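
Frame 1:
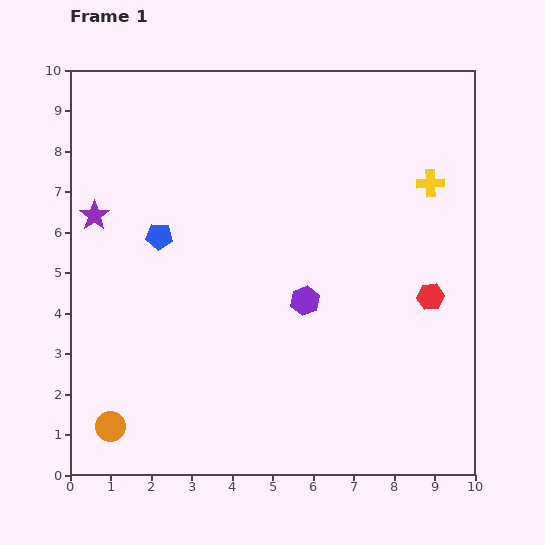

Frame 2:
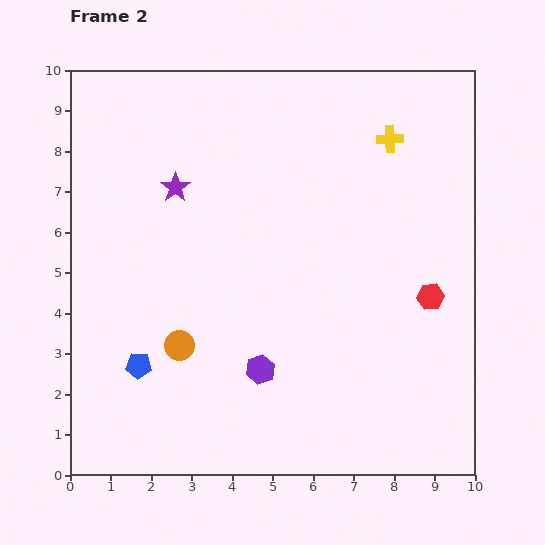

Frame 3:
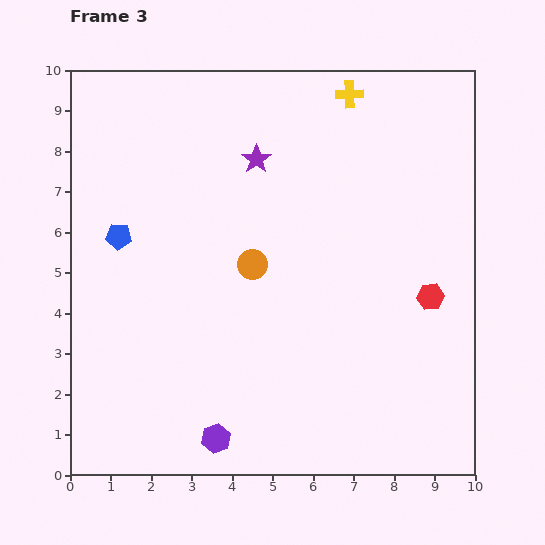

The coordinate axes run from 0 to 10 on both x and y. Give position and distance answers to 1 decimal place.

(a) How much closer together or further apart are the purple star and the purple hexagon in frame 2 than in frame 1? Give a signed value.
-0.6

Distance in frame 1: 5.6. Distance in frame 2: 5.0.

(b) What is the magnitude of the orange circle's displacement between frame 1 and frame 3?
5.3

The orange circle moved from (1.0, 1.2) to (4.5, 5.2), a distance of √(3.5² + 4.0²) ≈ 5.3.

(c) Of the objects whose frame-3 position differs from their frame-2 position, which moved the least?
the yellow cross

(moved 1.5)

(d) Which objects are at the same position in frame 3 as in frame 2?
the red hexagon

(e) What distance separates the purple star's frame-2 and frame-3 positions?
2.1

The purple star moved from (2.6, 7.1) to (4.6, 7.8), a distance of √(2.0² + 0.7²) ≈ 2.1.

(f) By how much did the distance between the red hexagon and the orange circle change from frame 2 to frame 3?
-1.8

Distance in frame 2: 6.3. Distance in frame 3: 4.5.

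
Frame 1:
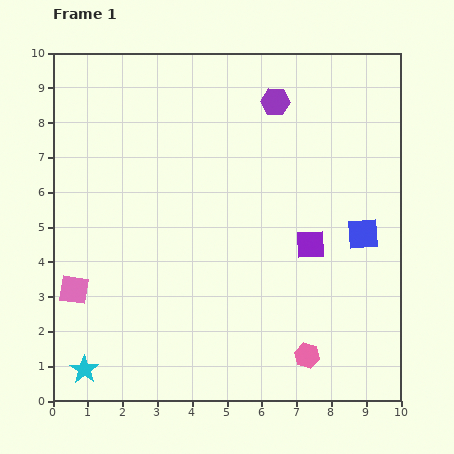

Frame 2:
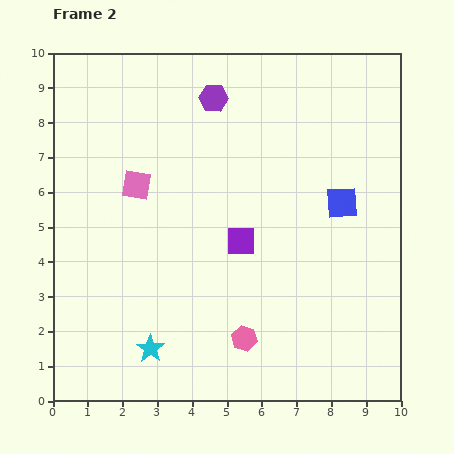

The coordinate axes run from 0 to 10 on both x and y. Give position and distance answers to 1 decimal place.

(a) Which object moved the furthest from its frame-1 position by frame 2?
the pink square

(moved 3.5; next 2.0)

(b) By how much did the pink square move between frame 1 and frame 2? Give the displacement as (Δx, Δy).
(1.8, 3.0)

The pink square was at (0.6, 3.2) in frame 1 and (2.4, 6.2) in frame 2.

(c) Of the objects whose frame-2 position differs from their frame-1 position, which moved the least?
the blue square

(moved 1.1)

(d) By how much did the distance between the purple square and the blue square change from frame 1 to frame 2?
+1.6

Distance in frame 1: 1.5. Distance in frame 2: 3.1.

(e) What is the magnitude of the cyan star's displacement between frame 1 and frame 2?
2.0

The cyan star moved from (0.9, 0.9) to (2.8, 1.5), a distance of √(1.9² + 0.6²) ≈ 2.0.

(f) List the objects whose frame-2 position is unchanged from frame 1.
none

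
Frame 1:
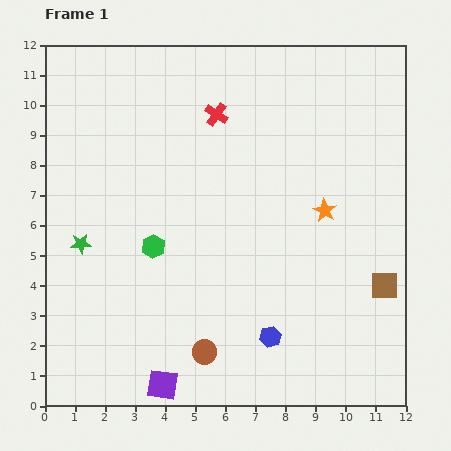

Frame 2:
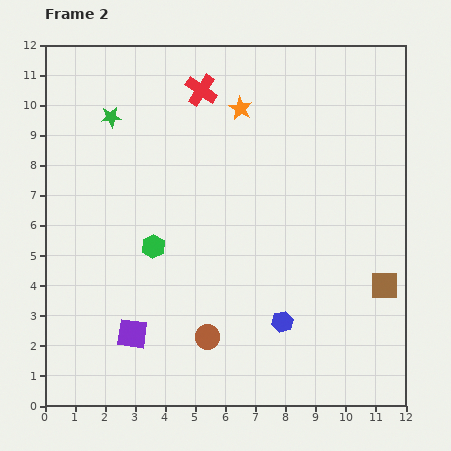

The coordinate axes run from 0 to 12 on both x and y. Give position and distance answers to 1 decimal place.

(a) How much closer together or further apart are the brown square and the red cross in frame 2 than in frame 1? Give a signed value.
+0.9

Distance in frame 1: 8.0. Distance in frame 2: 8.9.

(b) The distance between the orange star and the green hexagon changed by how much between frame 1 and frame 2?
-0.4

Distance in frame 1: 5.8. Distance in frame 2: 5.4.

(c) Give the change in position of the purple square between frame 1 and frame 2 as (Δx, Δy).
(-1.0, 1.7)

The purple square was at (3.9, 0.7) in frame 1 and (2.9, 2.4) in frame 2.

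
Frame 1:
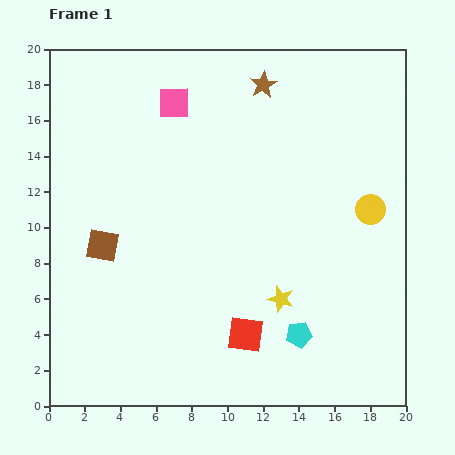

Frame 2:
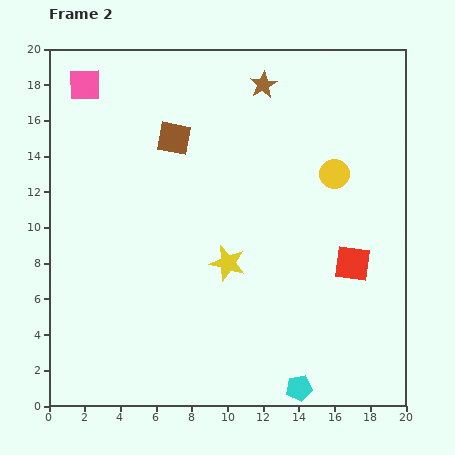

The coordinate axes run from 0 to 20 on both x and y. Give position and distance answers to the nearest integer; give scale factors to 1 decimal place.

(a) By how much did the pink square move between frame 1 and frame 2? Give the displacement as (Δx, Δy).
(-5, 1)

The pink square was at (7, 17) in frame 1 and (2, 18) in frame 2.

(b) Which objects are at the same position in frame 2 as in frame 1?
the brown star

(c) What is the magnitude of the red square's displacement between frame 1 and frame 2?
7

The red square moved from (11, 4) to (17, 8), a distance of √(6² + 4²) ≈ 7.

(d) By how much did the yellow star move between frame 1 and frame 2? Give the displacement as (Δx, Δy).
(-3, 2)

The yellow star was at (13, 6) in frame 1 and (10, 8) in frame 2.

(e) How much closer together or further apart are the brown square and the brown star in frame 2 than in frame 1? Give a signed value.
-7

Distance in frame 1: 13. Distance in frame 2: 6.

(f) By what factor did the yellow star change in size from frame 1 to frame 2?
1.4×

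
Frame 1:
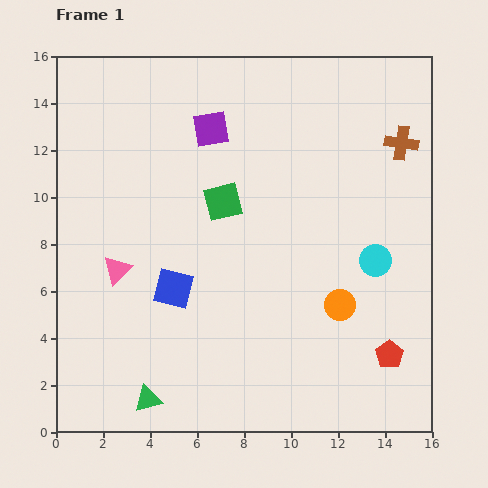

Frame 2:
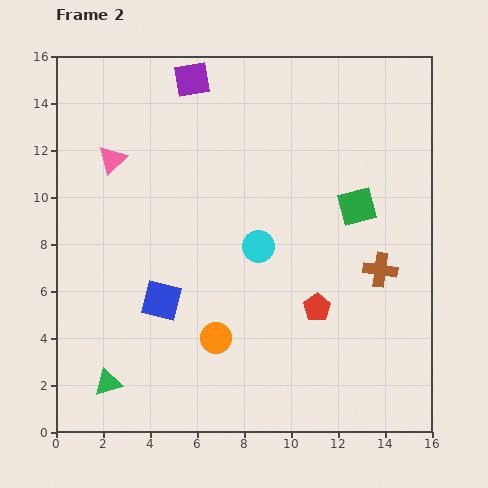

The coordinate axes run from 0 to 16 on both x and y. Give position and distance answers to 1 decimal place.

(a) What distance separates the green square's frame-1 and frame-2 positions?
5.7

The green square moved from (7.1, 9.8) to (12.8, 9.6), a distance of √(5.7² + 0.2²) ≈ 5.7.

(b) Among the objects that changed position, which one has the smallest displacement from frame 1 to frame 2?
the blue square

(moved 0.7)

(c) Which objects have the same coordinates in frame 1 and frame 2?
none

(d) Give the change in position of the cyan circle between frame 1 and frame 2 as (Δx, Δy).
(-5.0, 0.6)

The cyan circle was at (13.6, 7.3) in frame 1 and (8.6, 7.9) in frame 2.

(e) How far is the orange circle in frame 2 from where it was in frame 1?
5.5

The orange circle moved from (12.1, 5.4) to (6.8, 4.0), a distance of √(5.3² + 1.4²) ≈ 5.5.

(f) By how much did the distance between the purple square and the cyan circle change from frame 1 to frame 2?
-1.4

Distance in frame 1: 9.0. Distance in frame 2: 7.6.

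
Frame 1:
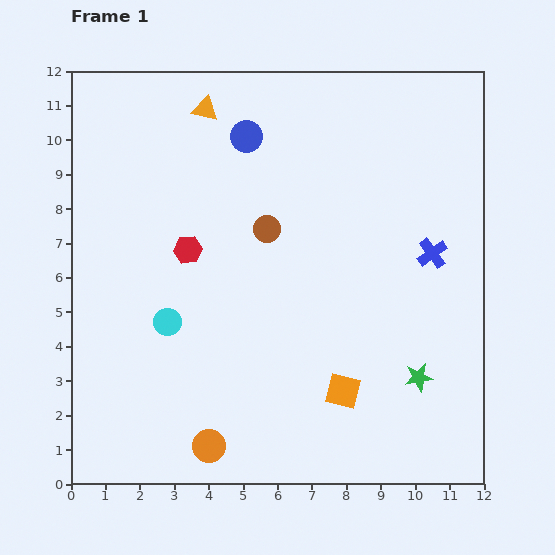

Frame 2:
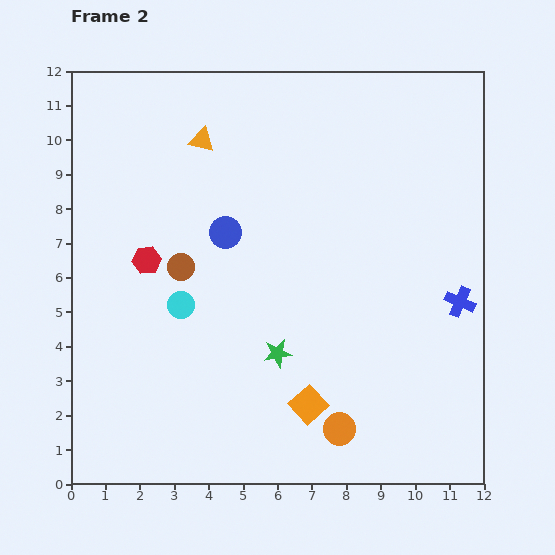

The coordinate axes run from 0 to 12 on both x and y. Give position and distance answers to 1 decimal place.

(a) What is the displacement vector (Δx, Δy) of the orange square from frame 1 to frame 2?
(-1.0, -0.4)

The orange square was at (7.9, 2.7) in frame 1 and (6.9, 2.3) in frame 2.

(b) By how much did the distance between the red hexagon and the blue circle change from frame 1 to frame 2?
-1.3

Distance in frame 1: 3.7. Distance in frame 2: 2.4.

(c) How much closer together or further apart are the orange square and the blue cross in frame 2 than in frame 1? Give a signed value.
+0.5

Distance in frame 1: 4.8. Distance in frame 2: 5.3.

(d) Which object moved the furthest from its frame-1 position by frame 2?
the green star

(moved 4.2; next 3.8)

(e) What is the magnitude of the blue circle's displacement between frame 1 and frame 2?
2.9

The blue circle moved from (5.1, 10.1) to (4.5, 7.3), a distance of √(0.6² + 2.8²) ≈ 2.9.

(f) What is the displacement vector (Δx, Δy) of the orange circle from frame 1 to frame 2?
(3.8, 0.5)

The orange circle was at (4.0, 1.1) in frame 1 and (7.8, 1.6) in frame 2.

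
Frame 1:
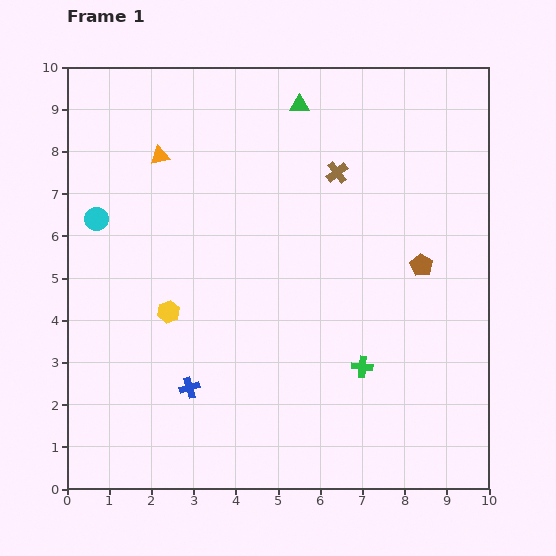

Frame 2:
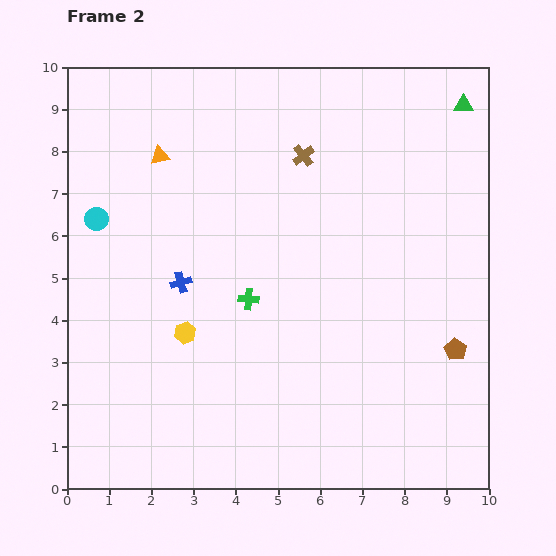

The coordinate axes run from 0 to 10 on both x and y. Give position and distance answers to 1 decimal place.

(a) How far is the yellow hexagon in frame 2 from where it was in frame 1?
0.6

The yellow hexagon moved from (2.4, 4.2) to (2.8, 3.7), a distance of √(0.4² + 0.5²) ≈ 0.6.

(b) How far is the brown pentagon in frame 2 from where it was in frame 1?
2.2

The brown pentagon moved from (8.4, 5.3) to (9.2, 3.3), a distance of √(0.8² + 2.0²) ≈ 2.2.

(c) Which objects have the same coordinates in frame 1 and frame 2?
the orange triangle, the cyan circle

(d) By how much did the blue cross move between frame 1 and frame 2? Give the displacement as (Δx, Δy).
(-0.2, 2.5)

The blue cross was at (2.9, 2.4) in frame 1 and (2.7, 4.9) in frame 2.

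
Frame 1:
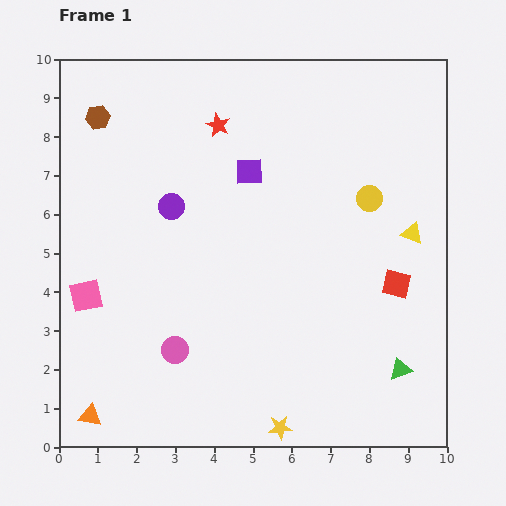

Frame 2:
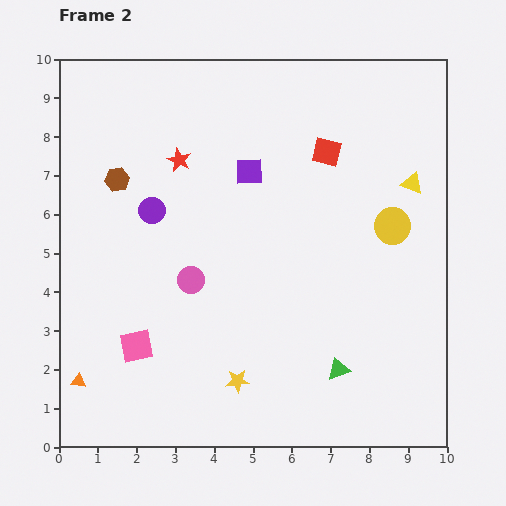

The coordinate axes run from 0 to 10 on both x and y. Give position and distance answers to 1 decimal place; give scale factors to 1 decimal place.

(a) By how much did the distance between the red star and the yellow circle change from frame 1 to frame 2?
+1.5

Distance in frame 1: 4.3. Distance in frame 2: 5.8.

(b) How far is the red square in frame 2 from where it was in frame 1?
3.8

The red square moved from (8.7, 4.2) to (6.9, 7.6), a distance of √(1.8² + 3.4²) ≈ 3.8.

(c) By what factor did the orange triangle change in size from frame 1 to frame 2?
0.7×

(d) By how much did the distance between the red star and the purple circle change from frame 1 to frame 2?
-0.9

Distance in frame 1: 2.4. Distance in frame 2: 1.5.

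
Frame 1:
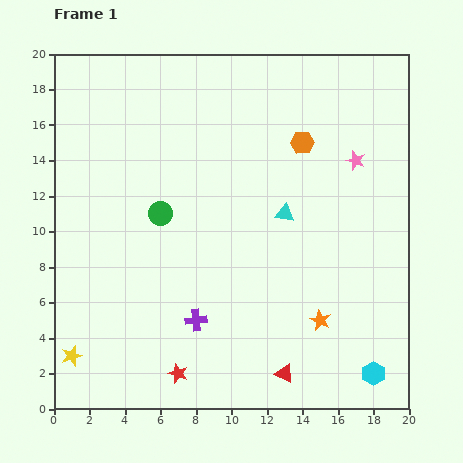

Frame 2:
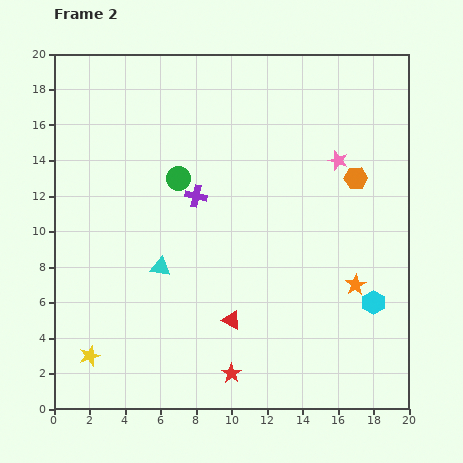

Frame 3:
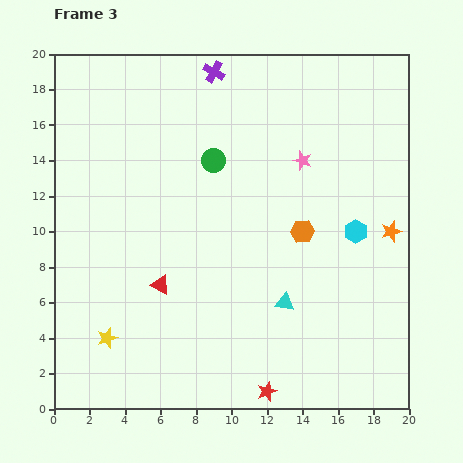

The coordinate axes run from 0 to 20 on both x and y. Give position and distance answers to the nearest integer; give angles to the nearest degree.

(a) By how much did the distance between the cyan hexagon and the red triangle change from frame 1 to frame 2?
+3

Distance in frame 1: 5. Distance in frame 2: 8.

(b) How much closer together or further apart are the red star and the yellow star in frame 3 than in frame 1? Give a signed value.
+3

Distance in frame 1: 6. Distance in frame 3: 9.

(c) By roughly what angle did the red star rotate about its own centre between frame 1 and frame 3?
30° clockwise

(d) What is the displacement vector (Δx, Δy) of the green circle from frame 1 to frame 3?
(3, 3)

The green circle was at (6, 11) in frame 1 and (9, 14) in frame 3.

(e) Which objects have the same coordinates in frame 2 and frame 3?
none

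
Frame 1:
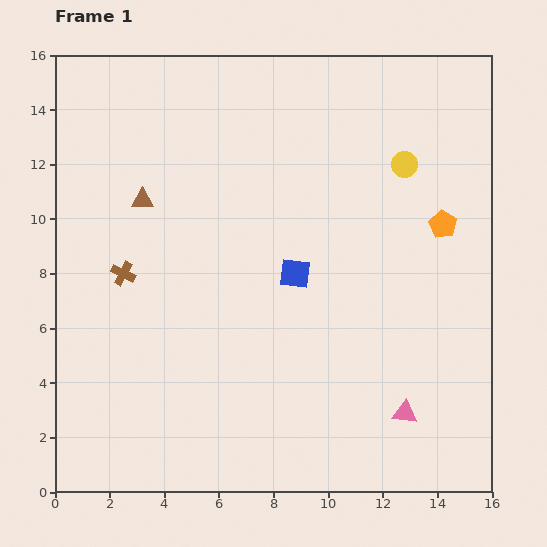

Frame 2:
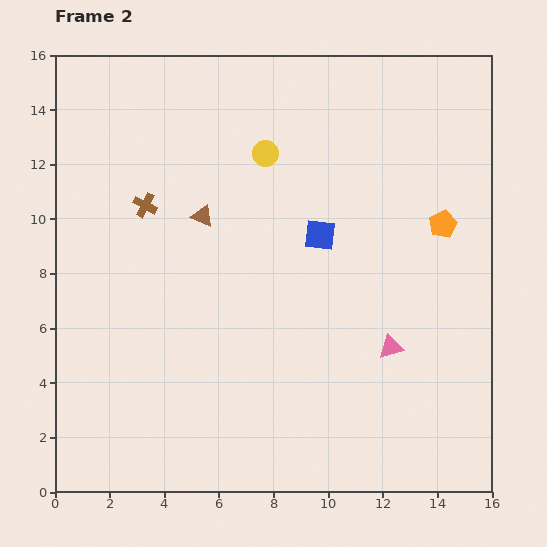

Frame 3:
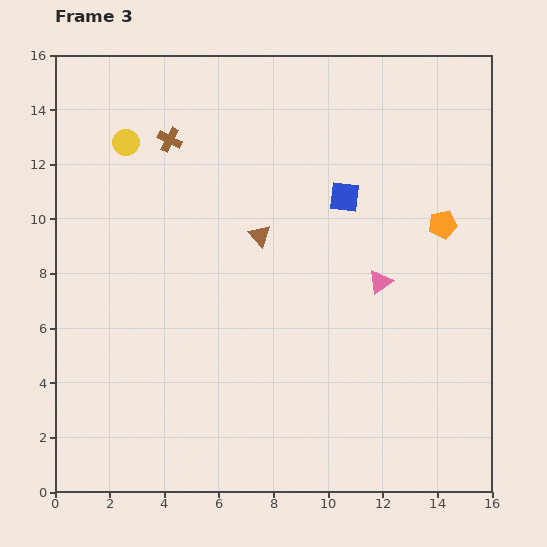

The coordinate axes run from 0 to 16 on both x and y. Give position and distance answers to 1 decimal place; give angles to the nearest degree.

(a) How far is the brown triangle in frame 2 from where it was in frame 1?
2.3

The brown triangle moved from (3.2, 10.7) to (5.4, 10.1), a distance of √(2.2² + 0.6²) ≈ 2.3.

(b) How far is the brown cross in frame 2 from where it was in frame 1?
2.6

The brown cross moved from (2.5, 8.0) to (3.3, 10.5), a distance of √(0.8² + 2.5²) ≈ 2.6.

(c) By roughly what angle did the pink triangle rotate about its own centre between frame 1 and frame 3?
41° counter-clockwise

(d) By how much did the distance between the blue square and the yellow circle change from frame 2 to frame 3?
+4.6

Distance in frame 2: 3.6. Distance in frame 3: 8.2.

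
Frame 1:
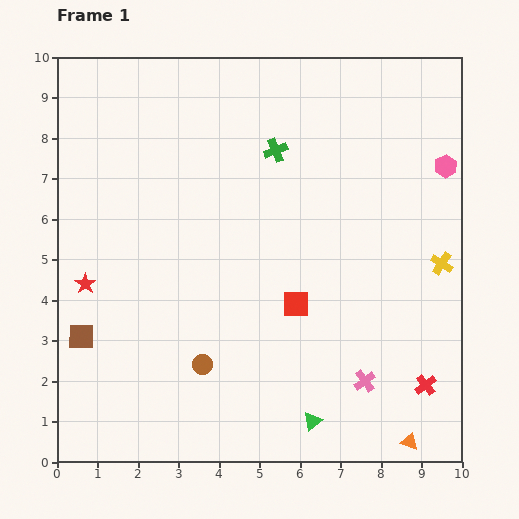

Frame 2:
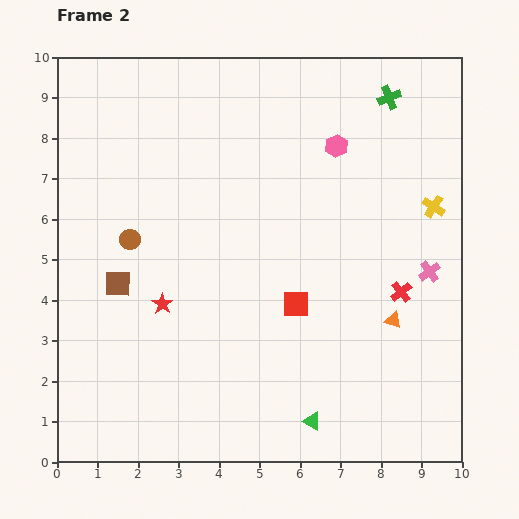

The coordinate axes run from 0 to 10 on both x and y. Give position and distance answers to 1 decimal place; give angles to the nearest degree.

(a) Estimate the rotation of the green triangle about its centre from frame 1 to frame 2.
51° counter-clockwise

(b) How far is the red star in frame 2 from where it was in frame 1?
2.0

The red star moved from (0.7, 4.4) to (2.6, 3.9), a distance of √(1.9² + 0.5²) ≈ 2.0.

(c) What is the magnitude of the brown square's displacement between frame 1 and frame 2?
1.6

The brown square moved from (0.6, 3.1) to (1.5, 4.4), a distance of √(0.9² + 1.3²) ≈ 1.6.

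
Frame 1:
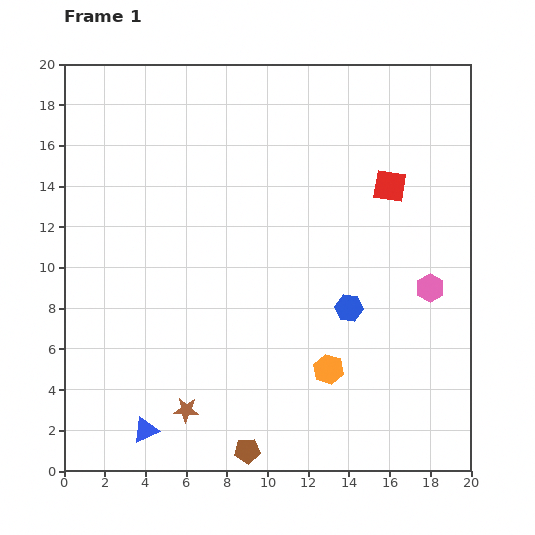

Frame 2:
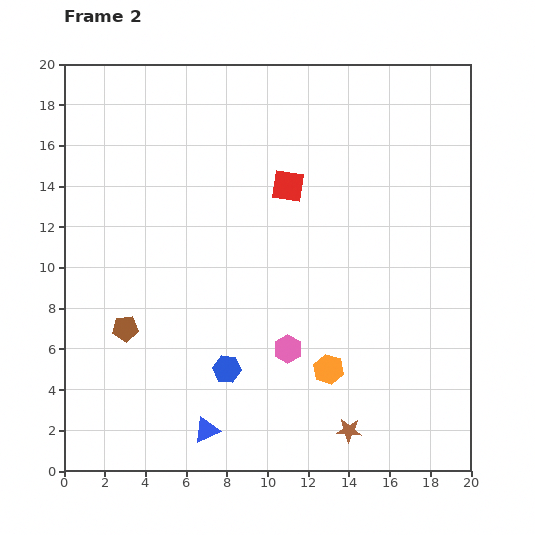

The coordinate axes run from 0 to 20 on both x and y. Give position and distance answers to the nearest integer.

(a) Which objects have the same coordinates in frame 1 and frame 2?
the orange hexagon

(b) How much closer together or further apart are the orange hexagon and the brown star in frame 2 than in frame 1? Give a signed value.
-4

Distance in frame 1: 7. Distance in frame 2: 3.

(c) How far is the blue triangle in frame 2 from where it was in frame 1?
3

The blue triangle moved from (4, 2) to (7, 2), a distance of √(3² + 0²) ≈ 3.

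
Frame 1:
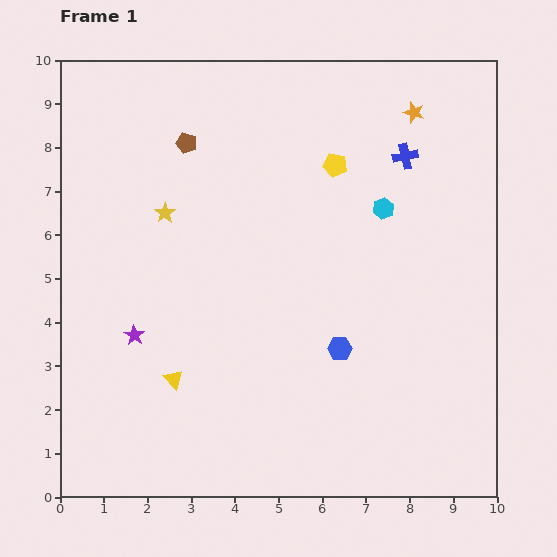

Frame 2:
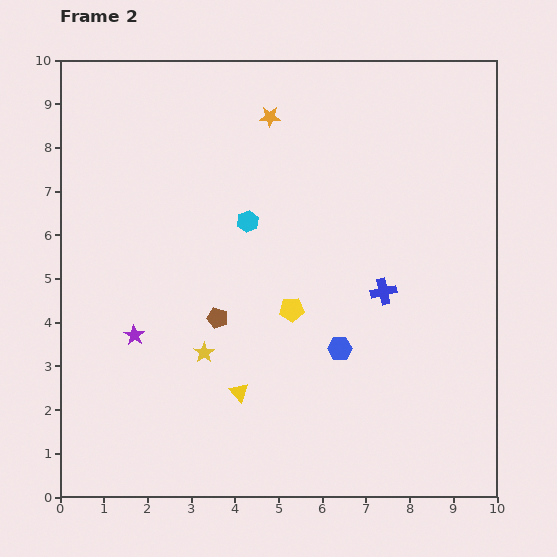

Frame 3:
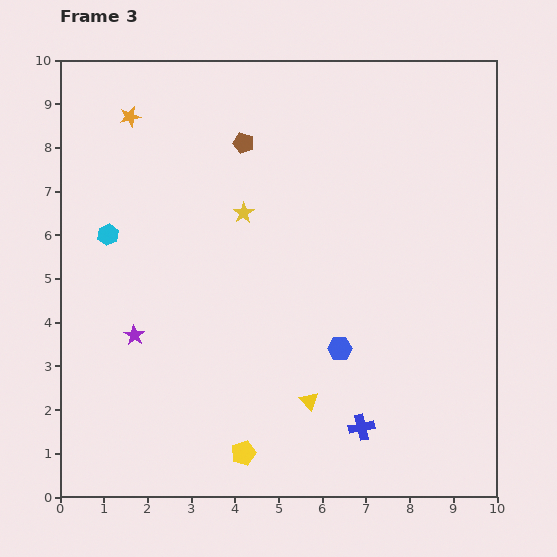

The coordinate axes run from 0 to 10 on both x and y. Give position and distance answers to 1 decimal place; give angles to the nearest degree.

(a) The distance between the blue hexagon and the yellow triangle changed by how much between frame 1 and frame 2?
-1.4

Distance in frame 1: 3.9. Distance in frame 2: 2.5.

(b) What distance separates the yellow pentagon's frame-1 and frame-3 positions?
6.9

The yellow pentagon moved from (6.3, 7.6) to (4.2, 1.0), a distance of √(2.1² + 6.6²) ≈ 6.9.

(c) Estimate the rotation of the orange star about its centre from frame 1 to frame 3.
30° counter-clockwise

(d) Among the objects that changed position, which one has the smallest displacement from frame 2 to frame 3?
the yellow triangle

(moved 1.6)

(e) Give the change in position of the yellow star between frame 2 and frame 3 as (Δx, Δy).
(0.9, 3.2)

The yellow star was at (3.3, 3.3) in frame 2 and (4.2, 6.5) in frame 3.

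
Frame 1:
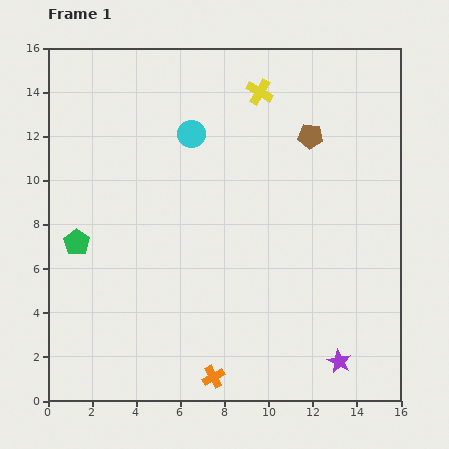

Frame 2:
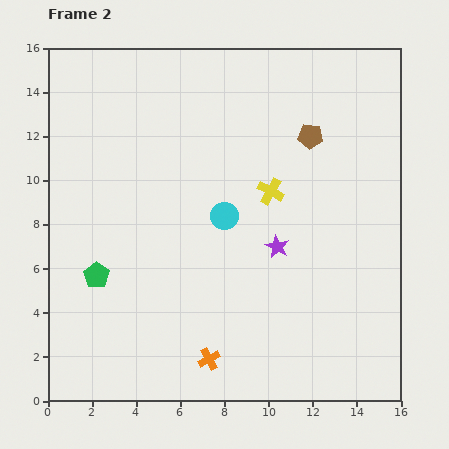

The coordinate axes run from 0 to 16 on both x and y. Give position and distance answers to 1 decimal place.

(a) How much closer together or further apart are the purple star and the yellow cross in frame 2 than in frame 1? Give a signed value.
-10.2

Distance in frame 1: 12.7. Distance in frame 2: 2.5.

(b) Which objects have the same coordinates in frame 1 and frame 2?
the brown pentagon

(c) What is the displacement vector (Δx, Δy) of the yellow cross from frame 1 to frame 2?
(0.5, -4.5)

The yellow cross was at (9.6, 14.0) in frame 1 and (10.1, 9.5) in frame 2.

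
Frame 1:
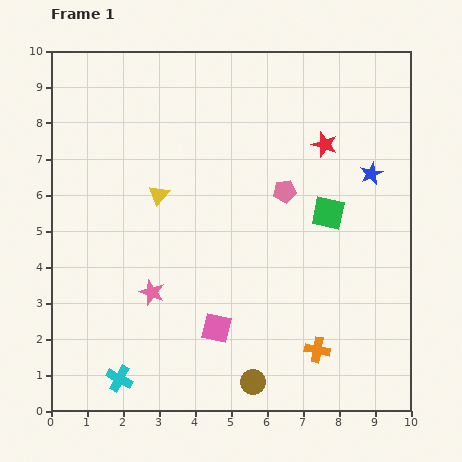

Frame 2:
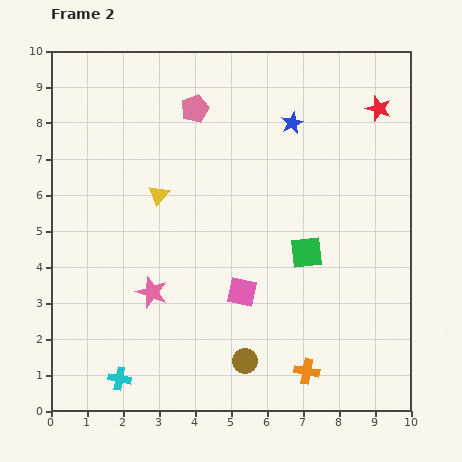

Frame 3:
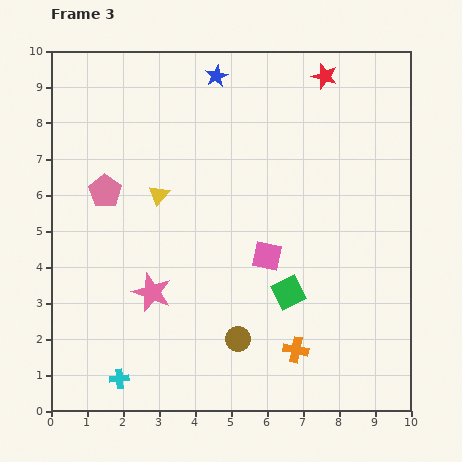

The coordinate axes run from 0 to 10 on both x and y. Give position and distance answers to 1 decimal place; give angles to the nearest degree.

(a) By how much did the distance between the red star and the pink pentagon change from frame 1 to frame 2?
+3.4

Distance in frame 1: 1.7. Distance in frame 2: 5.1.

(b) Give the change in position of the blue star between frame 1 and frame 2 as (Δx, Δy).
(-2.2, 1.4)

The blue star was at (8.9, 6.6) in frame 1 and (6.7, 8.0) in frame 2.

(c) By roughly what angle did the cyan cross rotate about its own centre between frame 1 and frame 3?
34° counter-clockwise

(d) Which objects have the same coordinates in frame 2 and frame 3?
the pink star, the yellow triangle, the cyan cross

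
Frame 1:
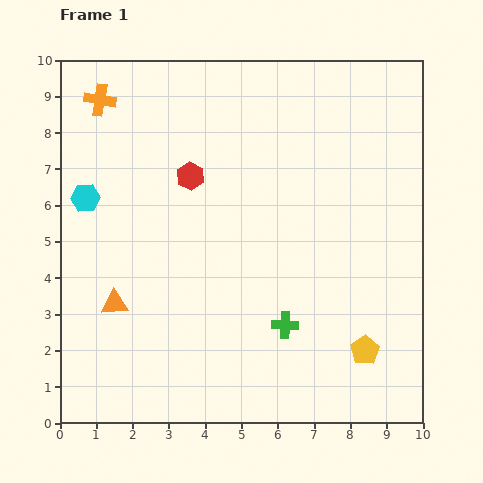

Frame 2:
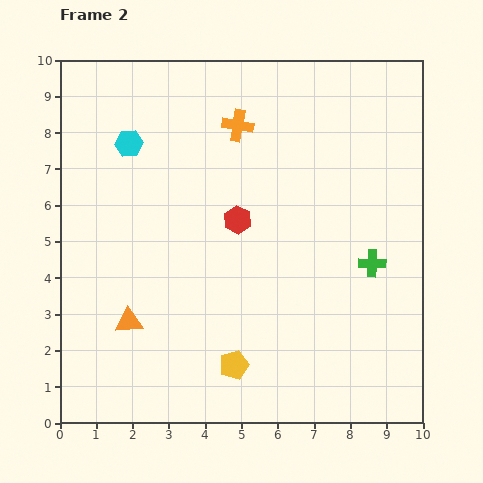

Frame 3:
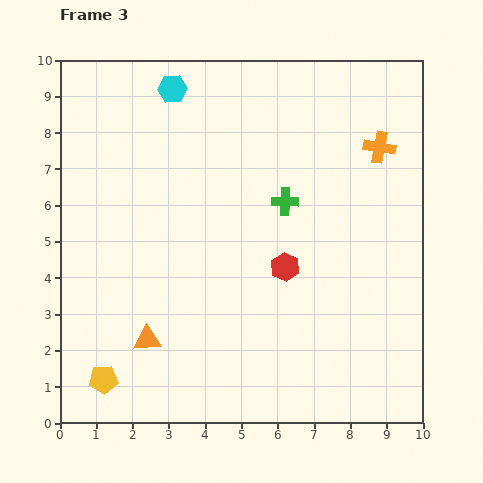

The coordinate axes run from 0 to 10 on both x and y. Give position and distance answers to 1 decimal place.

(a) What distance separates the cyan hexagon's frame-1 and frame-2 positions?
1.9

The cyan hexagon moved from (0.7, 6.2) to (1.9, 7.7), a distance of √(1.2² + 1.5²) ≈ 1.9.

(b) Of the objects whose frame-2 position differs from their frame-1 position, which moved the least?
the orange triangle

(moved 0.6)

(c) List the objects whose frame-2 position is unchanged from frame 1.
none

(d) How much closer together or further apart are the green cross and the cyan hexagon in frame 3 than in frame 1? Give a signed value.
-2.1

Distance in frame 1: 6.5. Distance in frame 3: 4.4.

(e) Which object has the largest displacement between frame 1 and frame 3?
the orange cross

(moved 7.8; next 7.2)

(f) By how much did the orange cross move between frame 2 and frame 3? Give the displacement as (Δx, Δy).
(3.9, -0.6)

The orange cross was at (4.9, 8.2) in frame 2 and (8.8, 7.6) in frame 3.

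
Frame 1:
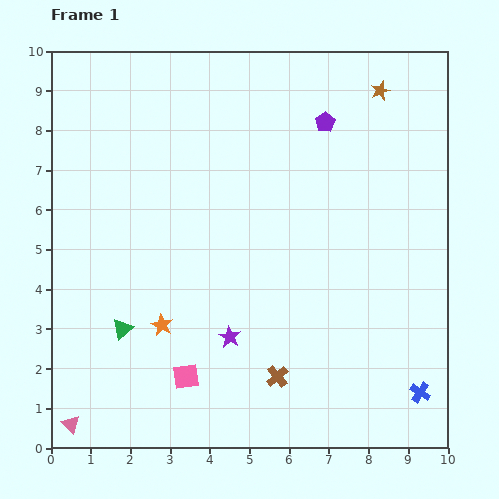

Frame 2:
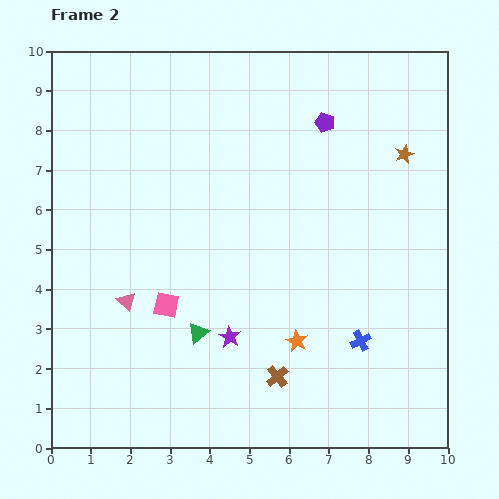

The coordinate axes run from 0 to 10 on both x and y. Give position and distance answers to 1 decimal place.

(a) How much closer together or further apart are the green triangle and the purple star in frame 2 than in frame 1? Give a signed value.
-1.9

Distance in frame 1: 2.7. Distance in frame 2: 0.8.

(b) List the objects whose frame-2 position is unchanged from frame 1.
the brown cross, the purple pentagon, the purple star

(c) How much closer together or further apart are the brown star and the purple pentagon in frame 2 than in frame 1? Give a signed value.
+0.6

Distance in frame 1: 1.6. Distance in frame 2: 2.2.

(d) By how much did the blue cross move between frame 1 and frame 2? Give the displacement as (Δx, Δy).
(-1.5, 1.3)

The blue cross was at (9.3, 1.4) in frame 1 and (7.8, 2.7) in frame 2.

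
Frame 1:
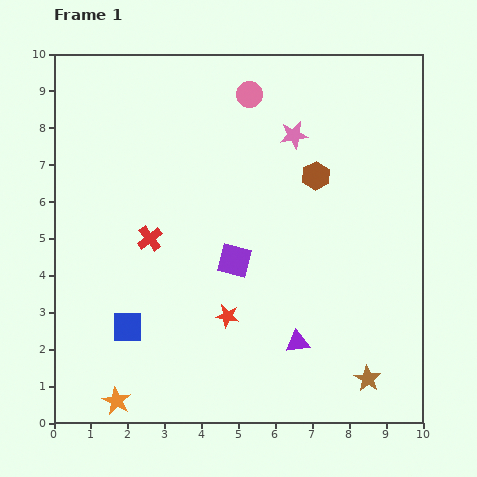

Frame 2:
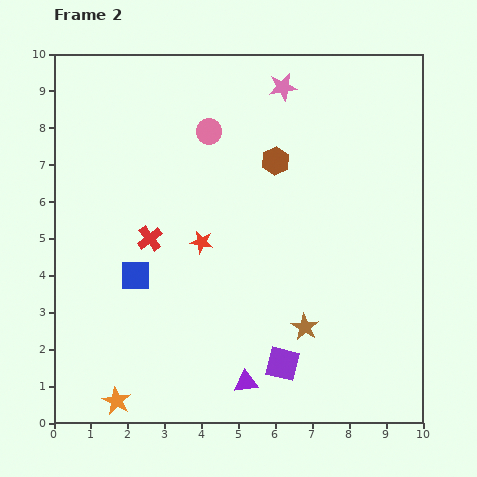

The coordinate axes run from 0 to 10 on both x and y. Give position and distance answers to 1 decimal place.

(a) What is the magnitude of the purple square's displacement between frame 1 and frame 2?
3.1

The purple square moved from (4.9, 4.4) to (6.2, 1.6), a distance of √(1.3² + 2.8²) ≈ 3.1.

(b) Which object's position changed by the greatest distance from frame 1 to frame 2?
the purple square

(moved 3.1; next 2.2)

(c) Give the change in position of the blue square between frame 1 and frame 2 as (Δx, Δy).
(0.2, 1.4)

The blue square was at (2.0, 2.6) in frame 1 and (2.2, 4.0) in frame 2.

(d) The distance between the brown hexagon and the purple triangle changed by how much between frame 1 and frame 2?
+1.6

Distance in frame 1: 4.5. Distance in frame 2: 6.1.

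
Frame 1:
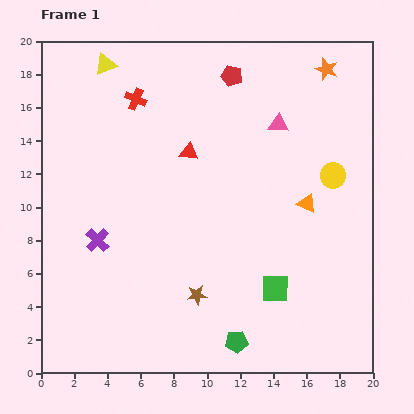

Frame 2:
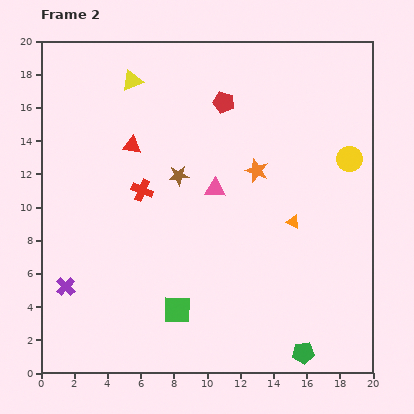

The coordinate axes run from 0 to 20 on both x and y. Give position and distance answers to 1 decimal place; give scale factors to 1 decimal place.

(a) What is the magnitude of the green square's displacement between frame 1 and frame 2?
6.0

The green square moved from (14.1, 5.1) to (8.2, 3.8), a distance of √(5.9² + 1.3²) ≈ 6.0.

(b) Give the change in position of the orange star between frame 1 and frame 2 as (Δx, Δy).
(-4.2, -6.1)

The orange star was at (17.2, 18.3) in frame 1 and (13.0, 12.2) in frame 2.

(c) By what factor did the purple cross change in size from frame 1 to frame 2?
0.8×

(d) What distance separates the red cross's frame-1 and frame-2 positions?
5.5

The red cross moved from (5.7, 16.5) to (6.1, 11.0), a distance of √(0.4² + 5.5²) ≈ 5.5.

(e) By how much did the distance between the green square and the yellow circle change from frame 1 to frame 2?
+6.2

Distance in frame 1: 7.6. Distance in frame 2: 13.8.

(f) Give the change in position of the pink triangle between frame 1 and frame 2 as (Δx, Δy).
(-3.8, -3.9)

The pink triangle was at (14.3, 15.0) in frame 1 and (10.5, 11.1) in frame 2.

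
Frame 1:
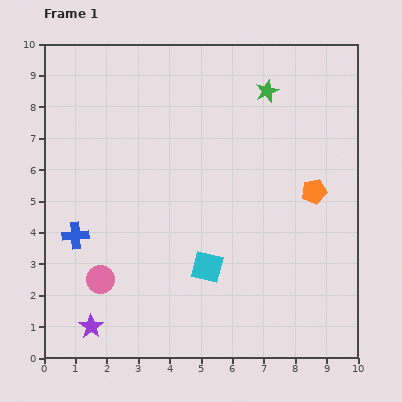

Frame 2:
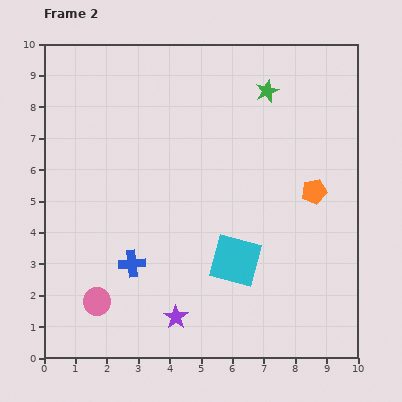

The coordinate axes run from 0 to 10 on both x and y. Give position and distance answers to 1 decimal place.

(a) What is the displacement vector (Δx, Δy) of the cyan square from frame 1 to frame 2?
(0.9, 0.2)

The cyan square was at (5.2, 2.9) in frame 1 and (6.1, 3.1) in frame 2.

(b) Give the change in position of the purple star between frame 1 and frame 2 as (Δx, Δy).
(2.7, 0.3)

The purple star was at (1.5, 1.0) in frame 1 and (4.2, 1.3) in frame 2.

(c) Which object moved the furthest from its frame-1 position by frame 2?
the purple star

(moved 2.7; next 2.0)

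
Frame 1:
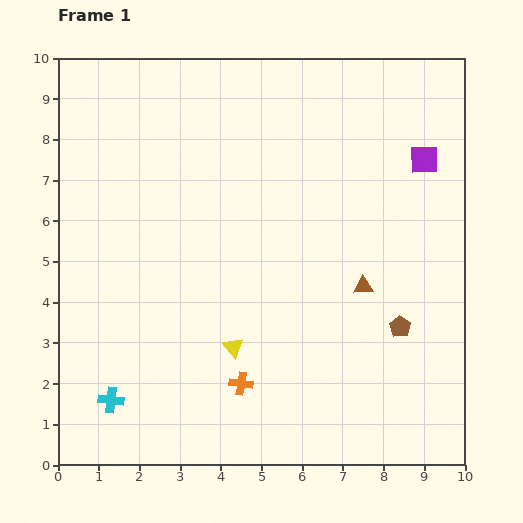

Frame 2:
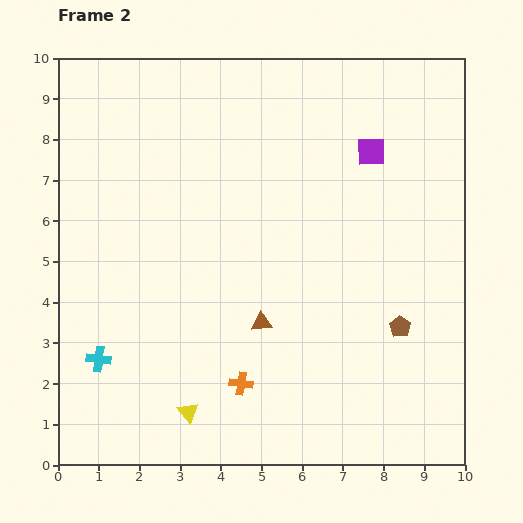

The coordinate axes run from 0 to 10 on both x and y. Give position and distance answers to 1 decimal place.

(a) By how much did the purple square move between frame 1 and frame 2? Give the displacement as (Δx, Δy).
(-1.3, 0.2)

The purple square was at (9.0, 7.5) in frame 1 and (7.7, 7.7) in frame 2.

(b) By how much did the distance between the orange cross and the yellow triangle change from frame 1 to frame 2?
+0.6

Distance in frame 1: 0.9. Distance in frame 2: 1.5.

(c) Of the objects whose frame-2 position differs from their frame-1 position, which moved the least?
the cyan cross

(moved 1.0)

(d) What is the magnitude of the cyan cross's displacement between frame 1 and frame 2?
1.0

The cyan cross moved from (1.3, 1.6) to (1.0, 2.6), a distance of √(0.3² + 1.0²) ≈ 1.0.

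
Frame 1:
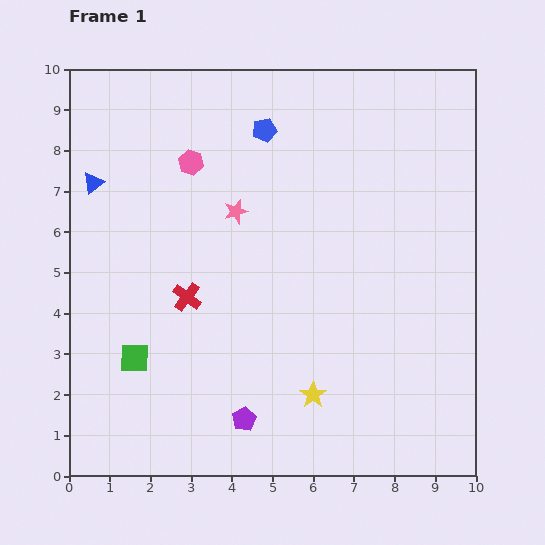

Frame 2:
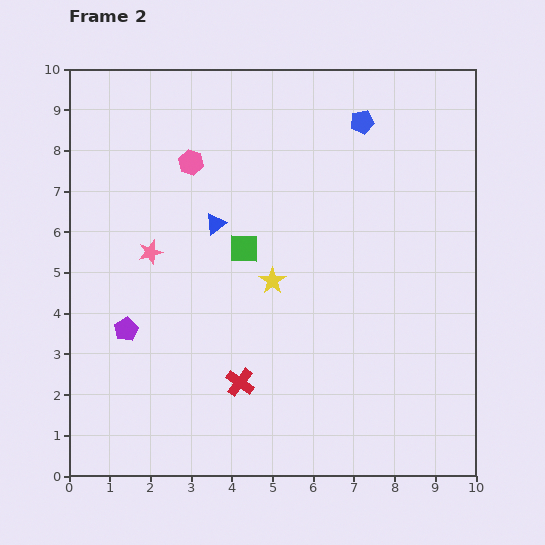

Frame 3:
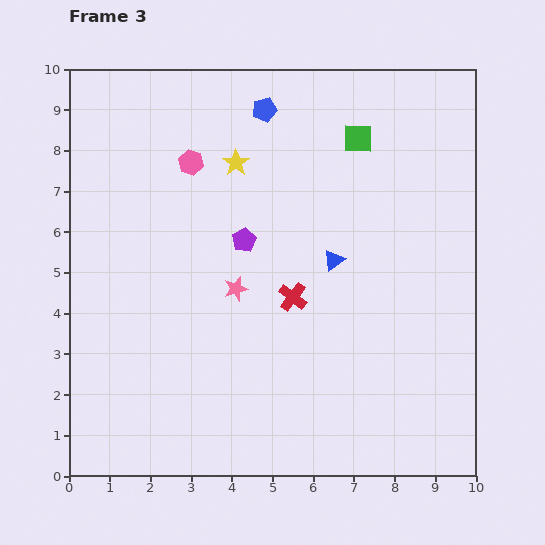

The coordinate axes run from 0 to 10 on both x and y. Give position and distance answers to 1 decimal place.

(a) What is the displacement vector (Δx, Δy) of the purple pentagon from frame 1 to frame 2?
(-2.9, 2.2)

The purple pentagon was at (4.3, 1.4) in frame 1 and (1.4, 3.6) in frame 2.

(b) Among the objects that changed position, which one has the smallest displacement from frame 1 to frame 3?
the blue pentagon

(moved 0.5)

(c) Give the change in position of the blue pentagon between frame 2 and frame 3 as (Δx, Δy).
(-2.4, 0.3)

The blue pentagon was at (7.2, 8.7) in frame 2 and (4.8, 9.0) in frame 3.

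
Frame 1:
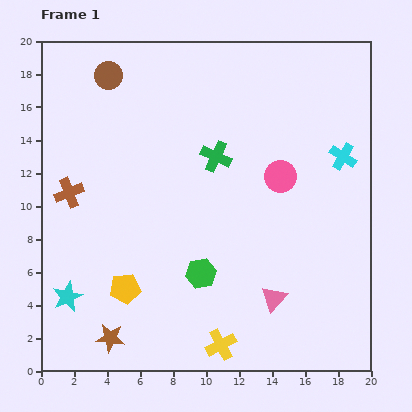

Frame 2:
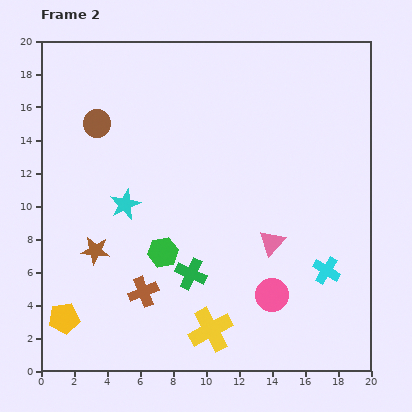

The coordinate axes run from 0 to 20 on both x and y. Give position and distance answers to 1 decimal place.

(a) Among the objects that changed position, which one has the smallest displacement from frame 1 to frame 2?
the yellow cross

(moved 1.1)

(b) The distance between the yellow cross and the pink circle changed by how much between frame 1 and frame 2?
-6.5

Distance in frame 1: 10.8. Distance in frame 2: 4.3.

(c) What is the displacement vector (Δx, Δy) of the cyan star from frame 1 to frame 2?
(3.5, 5.6)

The cyan star was at (1.6, 4.5) in frame 1 and (5.1, 10.1) in frame 2.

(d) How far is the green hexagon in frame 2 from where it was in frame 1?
2.6

The green hexagon moved from (9.7, 5.9) to (7.4, 7.2), a distance of √(2.3² + 1.3²) ≈ 2.6.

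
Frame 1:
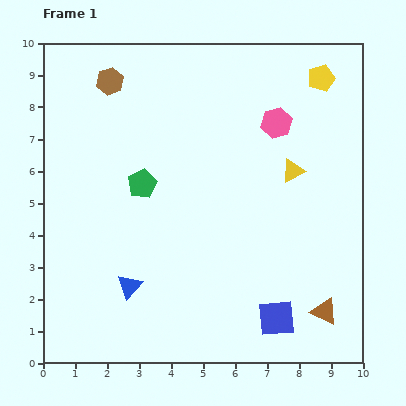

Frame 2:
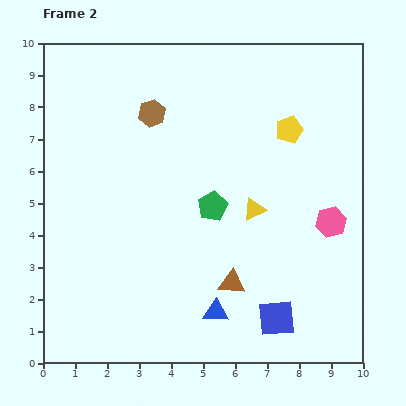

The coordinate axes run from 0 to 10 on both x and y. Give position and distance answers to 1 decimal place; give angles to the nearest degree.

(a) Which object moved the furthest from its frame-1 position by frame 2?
the pink hexagon

(moved 3.5; next 3.0)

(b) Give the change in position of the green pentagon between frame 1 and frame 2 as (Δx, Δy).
(2.2, -0.7)

The green pentagon was at (3.1, 5.6) in frame 1 and (5.3, 4.9) in frame 2.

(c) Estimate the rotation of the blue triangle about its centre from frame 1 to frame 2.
51° clockwise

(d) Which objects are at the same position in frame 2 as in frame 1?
the blue square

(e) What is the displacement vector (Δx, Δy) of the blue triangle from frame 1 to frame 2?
(2.7, -0.8)

The blue triangle was at (2.7, 2.4) in frame 1 and (5.4, 1.6) in frame 2.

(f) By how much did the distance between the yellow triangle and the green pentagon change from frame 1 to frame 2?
-3.4

Distance in frame 1: 4.7. Distance in frame 2: 1.3.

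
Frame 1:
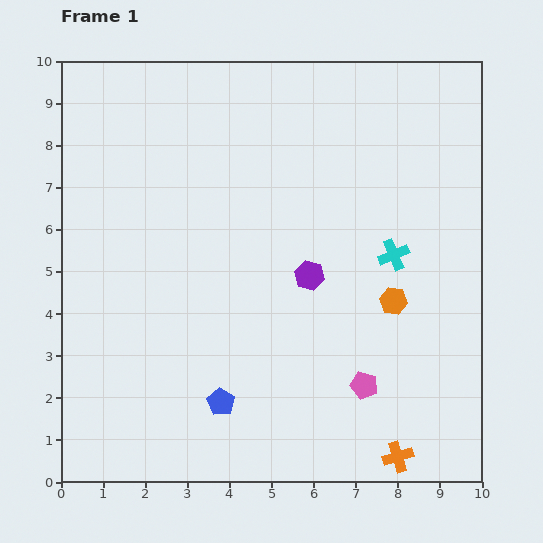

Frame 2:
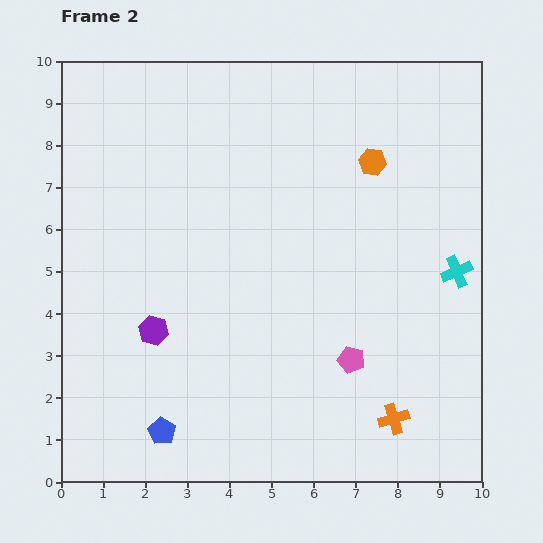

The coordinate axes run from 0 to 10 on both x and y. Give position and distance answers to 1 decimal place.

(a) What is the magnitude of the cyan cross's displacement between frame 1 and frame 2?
1.6

The cyan cross moved from (7.9, 5.4) to (9.4, 5.0), a distance of √(1.5² + 0.4²) ≈ 1.6.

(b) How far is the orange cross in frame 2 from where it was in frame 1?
0.9

The orange cross moved from (8.0, 0.6) to (7.9, 1.5), a distance of √(0.1² + 0.9²) ≈ 0.9.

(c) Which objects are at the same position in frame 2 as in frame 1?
none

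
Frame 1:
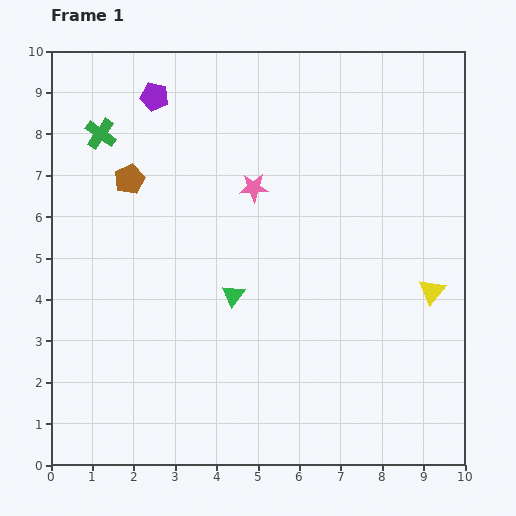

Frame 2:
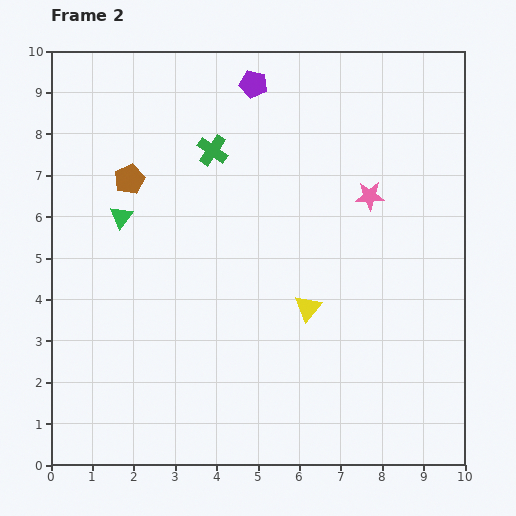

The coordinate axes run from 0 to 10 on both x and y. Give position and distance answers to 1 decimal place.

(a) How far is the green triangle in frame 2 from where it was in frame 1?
3.3

The green triangle moved from (4.4, 4.1) to (1.7, 6.0), a distance of √(2.7² + 1.9²) ≈ 3.3.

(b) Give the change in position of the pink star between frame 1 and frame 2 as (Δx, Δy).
(2.8, -0.2)

The pink star was at (4.9, 6.7) in frame 1 and (7.7, 6.5) in frame 2.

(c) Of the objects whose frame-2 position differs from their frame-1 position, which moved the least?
the purple pentagon

(moved 2.4)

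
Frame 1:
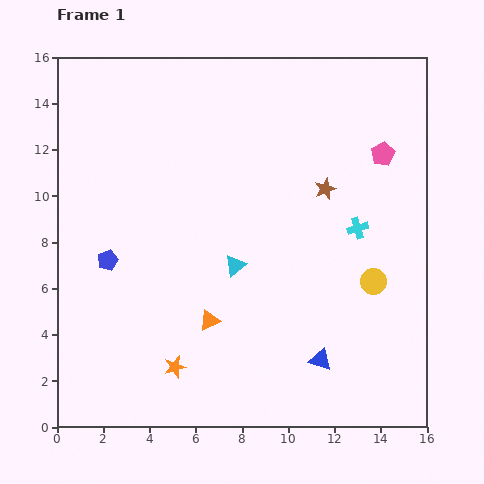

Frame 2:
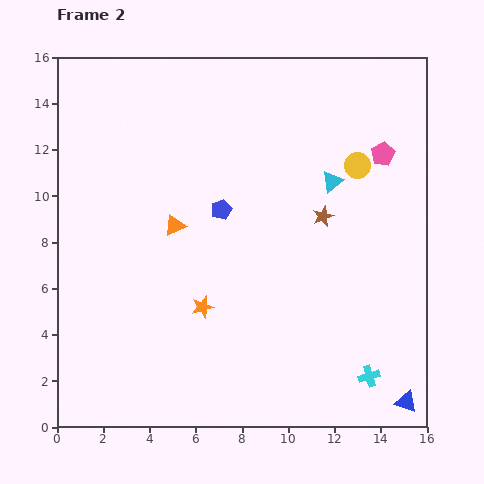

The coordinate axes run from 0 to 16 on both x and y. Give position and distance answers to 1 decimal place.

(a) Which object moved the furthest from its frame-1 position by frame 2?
the cyan cross

(moved 6.4; next 5.5)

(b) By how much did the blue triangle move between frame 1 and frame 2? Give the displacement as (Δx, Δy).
(3.7, -1.8)

The blue triangle was at (11.4, 2.9) in frame 1 and (15.1, 1.1) in frame 2.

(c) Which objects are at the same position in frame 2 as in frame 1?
the pink pentagon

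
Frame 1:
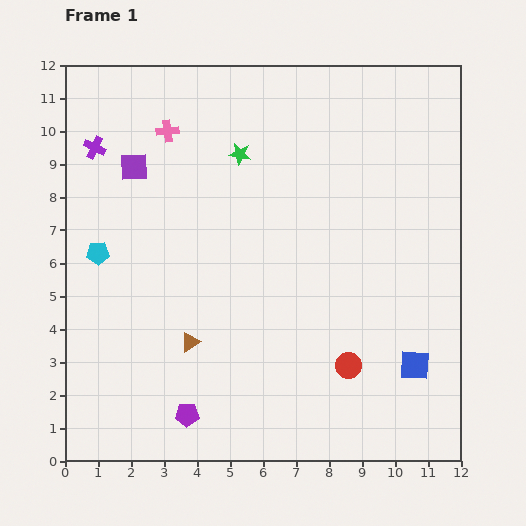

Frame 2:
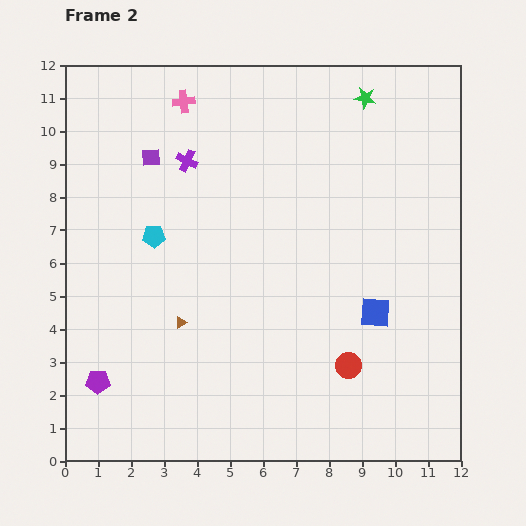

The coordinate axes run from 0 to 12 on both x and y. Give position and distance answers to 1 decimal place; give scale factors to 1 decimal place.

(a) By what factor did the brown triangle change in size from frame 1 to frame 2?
0.6×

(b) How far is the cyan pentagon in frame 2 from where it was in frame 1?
1.8

The cyan pentagon moved from (1.0, 6.3) to (2.7, 6.8), a distance of √(1.7² + 0.5²) ≈ 1.8.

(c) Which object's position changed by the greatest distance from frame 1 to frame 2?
the green star

(moved 4.2; next 2.9)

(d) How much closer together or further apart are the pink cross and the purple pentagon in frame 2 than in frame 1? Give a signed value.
+0.3

Distance in frame 1: 8.6. Distance in frame 2: 8.9.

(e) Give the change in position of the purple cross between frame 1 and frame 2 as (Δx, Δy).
(2.8, -0.4)

The purple cross was at (0.9, 9.5) in frame 1 and (3.7, 9.1) in frame 2.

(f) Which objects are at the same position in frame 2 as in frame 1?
the red circle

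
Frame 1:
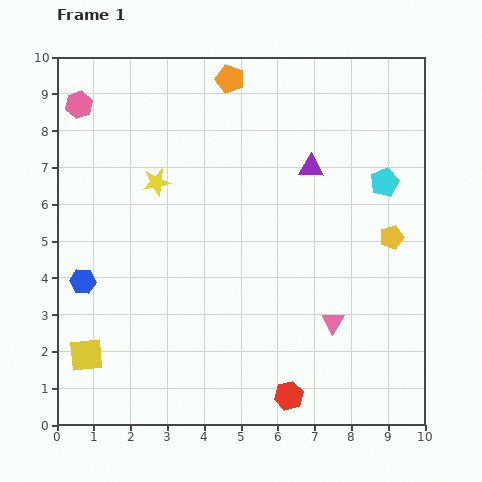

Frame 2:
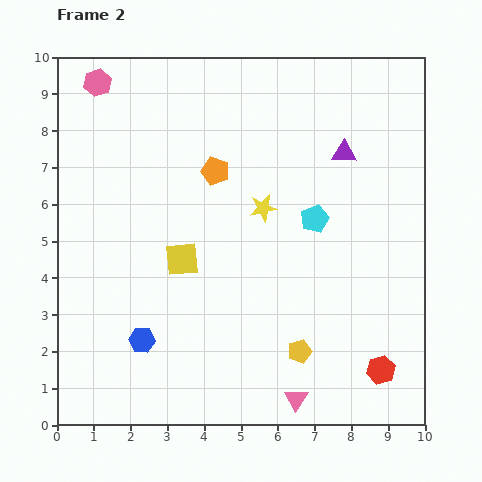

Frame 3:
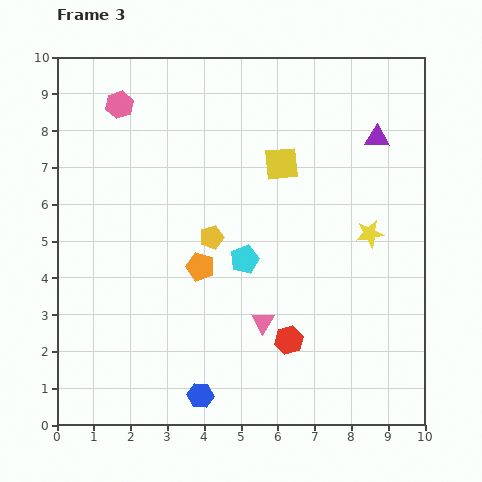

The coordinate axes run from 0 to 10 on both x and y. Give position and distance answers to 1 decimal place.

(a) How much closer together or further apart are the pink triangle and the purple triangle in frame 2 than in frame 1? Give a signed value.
+2.6

Distance in frame 1: 4.2. Distance in frame 2: 6.8.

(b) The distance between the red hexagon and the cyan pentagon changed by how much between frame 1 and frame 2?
-1.9

Distance in frame 1: 6.4. Distance in frame 2: 4.5.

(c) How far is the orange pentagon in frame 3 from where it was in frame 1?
5.2

The orange pentagon moved from (4.7, 9.4) to (3.9, 4.3), a distance of √(0.8² + 5.1²) ≈ 5.2.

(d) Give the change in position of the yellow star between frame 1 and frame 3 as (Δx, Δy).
(5.8, -1.4)

The yellow star was at (2.7, 6.6) in frame 1 and (8.5, 5.2) in frame 3.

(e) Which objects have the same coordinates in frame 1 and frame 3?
none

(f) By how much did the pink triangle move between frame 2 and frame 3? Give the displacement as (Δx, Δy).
(-0.9, 2.1)

The pink triangle was at (6.5, 0.7) in frame 2 and (5.6, 2.8) in frame 3.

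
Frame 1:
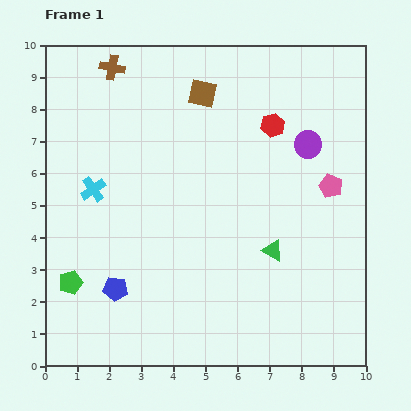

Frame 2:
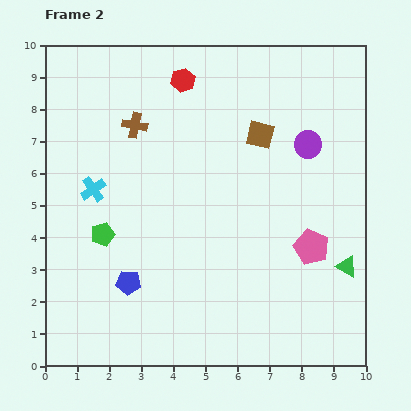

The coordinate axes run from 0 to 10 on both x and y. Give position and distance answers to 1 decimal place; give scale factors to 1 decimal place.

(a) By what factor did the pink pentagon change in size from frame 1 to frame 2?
1.5×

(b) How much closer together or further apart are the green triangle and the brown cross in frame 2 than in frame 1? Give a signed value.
+0.3

Distance in frame 1: 7.6. Distance in frame 2: 7.9.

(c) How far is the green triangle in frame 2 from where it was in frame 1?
2.4

The green triangle moved from (7.1, 3.6) to (9.4, 3.1), a distance of √(2.3² + 0.5²) ≈ 2.4.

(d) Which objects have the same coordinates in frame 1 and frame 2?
the cyan cross, the purple circle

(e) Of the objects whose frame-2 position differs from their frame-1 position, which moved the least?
the blue pentagon

(moved 0.4)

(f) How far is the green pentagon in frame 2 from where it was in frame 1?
1.8

The green pentagon moved from (0.8, 2.6) to (1.8, 4.1), a distance of √(1.0² + 1.5²) ≈ 1.8.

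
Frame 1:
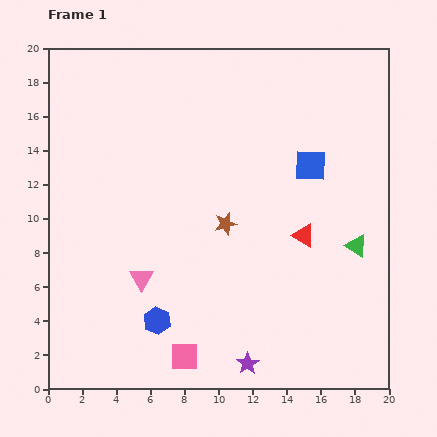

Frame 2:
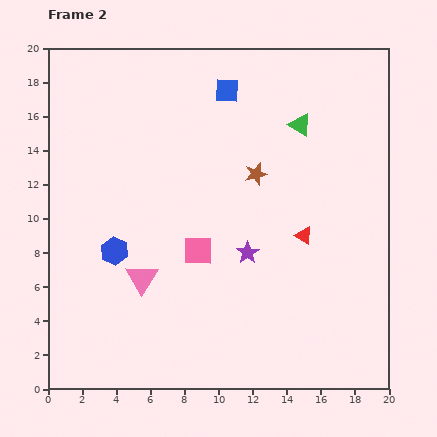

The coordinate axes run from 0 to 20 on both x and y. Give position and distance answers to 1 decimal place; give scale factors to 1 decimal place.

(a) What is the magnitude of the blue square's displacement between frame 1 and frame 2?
6.6

The blue square moved from (15.4, 13.1) to (10.5, 17.5), a distance of √(4.9² + 4.4²) ≈ 6.6.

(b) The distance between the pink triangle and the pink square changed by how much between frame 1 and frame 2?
-1.5

Distance in frame 1: 5.2. Distance in frame 2: 3.7.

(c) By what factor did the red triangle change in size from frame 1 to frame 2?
0.8×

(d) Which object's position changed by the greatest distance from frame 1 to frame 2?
the green triangle

(moved 7.8; next 6.6)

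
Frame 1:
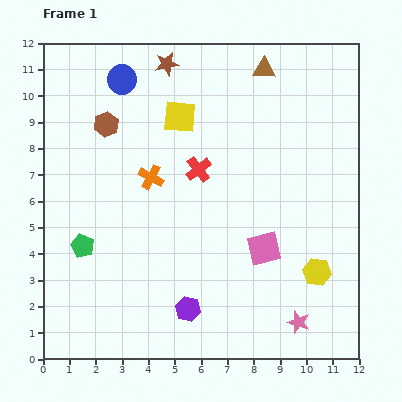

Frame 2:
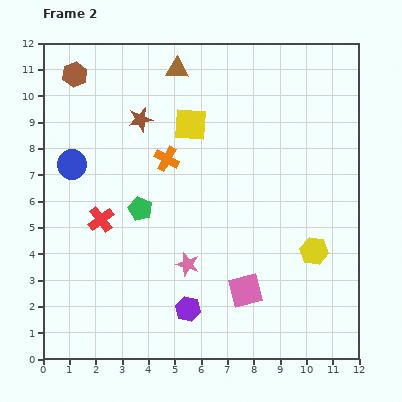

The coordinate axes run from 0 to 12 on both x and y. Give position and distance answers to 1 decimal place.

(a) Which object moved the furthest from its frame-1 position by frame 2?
the pink star

(moved 4.7; next 4.2)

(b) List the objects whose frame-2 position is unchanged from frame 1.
the purple hexagon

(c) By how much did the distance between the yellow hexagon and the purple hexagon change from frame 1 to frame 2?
+0.2

Distance in frame 1: 5.1. Distance in frame 2: 5.3.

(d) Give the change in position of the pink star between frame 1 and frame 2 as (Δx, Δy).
(-4.2, 2.2)

The pink star was at (9.7, 1.4) in frame 1 and (5.5, 3.6) in frame 2.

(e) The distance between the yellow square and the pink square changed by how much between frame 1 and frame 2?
+0.7

Distance in frame 1: 5.9. Distance in frame 2: 6.6.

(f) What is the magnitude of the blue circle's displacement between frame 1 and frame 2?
3.7

The blue circle moved from (3.0, 10.6) to (1.1, 7.4), a distance of √(1.9² + 3.2²) ≈ 3.7.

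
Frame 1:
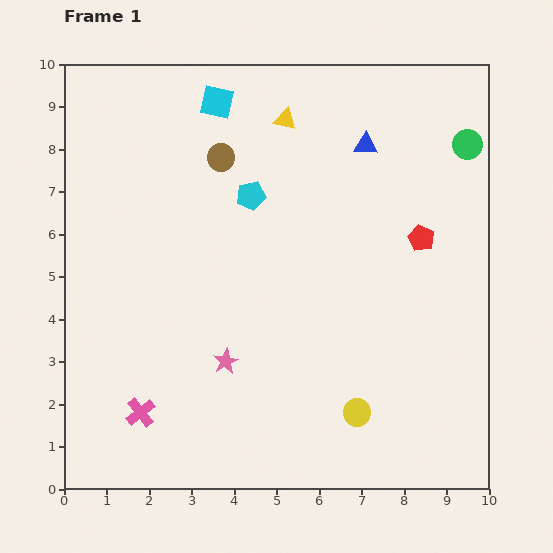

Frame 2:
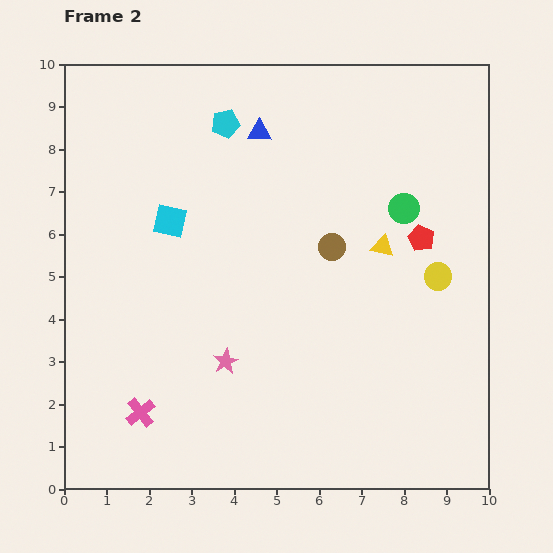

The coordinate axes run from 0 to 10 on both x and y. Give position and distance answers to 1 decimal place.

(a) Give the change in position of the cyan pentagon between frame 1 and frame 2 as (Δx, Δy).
(-0.6, 1.7)

The cyan pentagon was at (4.4, 6.9) in frame 1 and (3.8, 8.6) in frame 2.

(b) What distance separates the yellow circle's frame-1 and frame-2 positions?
3.7

The yellow circle moved from (6.9, 1.8) to (8.8, 5.0), a distance of √(1.9² + 3.2²) ≈ 3.7.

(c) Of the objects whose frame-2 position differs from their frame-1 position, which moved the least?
the cyan pentagon

(moved 1.8)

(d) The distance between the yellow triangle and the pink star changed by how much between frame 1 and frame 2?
-1.3

Distance in frame 1: 5.9. Distance in frame 2: 4.6.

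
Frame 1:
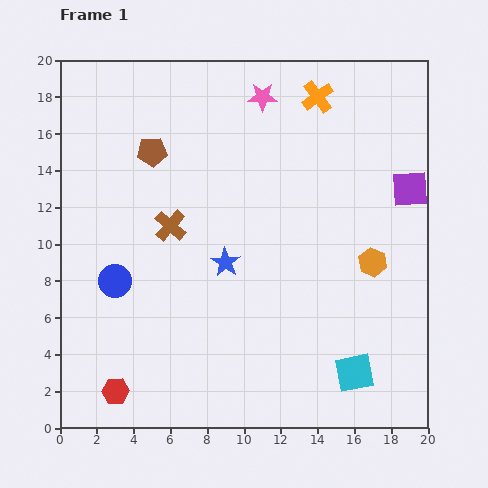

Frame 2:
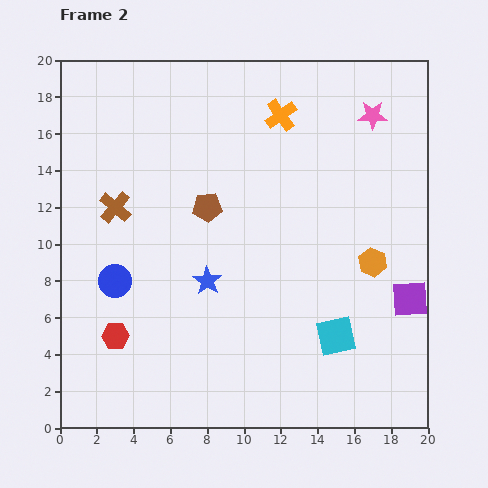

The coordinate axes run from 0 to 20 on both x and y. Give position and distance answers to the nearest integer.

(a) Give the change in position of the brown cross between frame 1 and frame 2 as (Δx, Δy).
(-3, 1)

The brown cross was at (6, 11) in frame 1 and (3, 12) in frame 2.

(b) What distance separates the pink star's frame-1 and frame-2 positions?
6

The pink star moved from (11, 18) to (17, 17), a distance of √(6² + 1²) ≈ 6.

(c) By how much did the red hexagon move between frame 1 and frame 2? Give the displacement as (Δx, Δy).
(0, 3)

The red hexagon was at (3, 2) in frame 1 and (3, 5) in frame 2.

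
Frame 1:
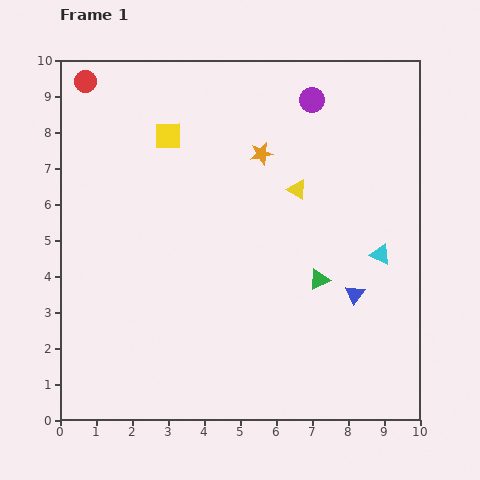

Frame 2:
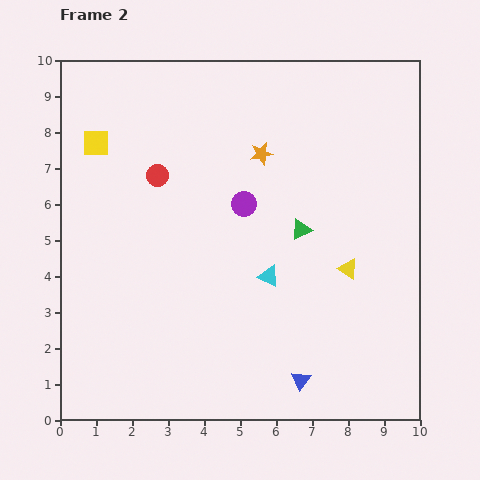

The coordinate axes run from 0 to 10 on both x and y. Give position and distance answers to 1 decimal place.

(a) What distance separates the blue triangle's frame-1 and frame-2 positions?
2.8

The blue triangle moved from (8.2, 3.5) to (6.7, 1.1), a distance of √(1.5² + 2.4²) ≈ 2.8.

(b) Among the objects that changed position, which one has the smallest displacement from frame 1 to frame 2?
the green triangle

(moved 1.5)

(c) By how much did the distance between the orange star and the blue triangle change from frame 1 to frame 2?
+1.7

Distance in frame 1: 4.7. Distance in frame 2: 6.4.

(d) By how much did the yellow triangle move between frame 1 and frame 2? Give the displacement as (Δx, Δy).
(1.4, -2.2)

The yellow triangle was at (6.6, 6.4) in frame 1 and (8.0, 4.2) in frame 2.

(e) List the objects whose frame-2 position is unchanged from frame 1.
the orange star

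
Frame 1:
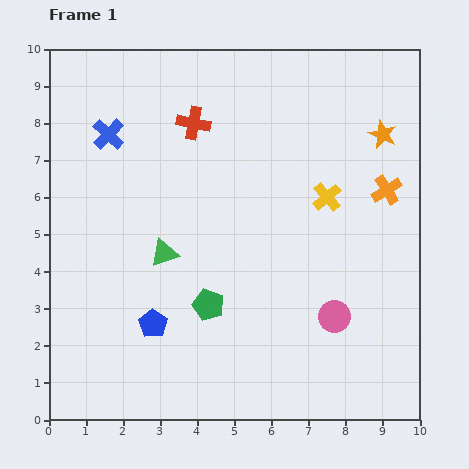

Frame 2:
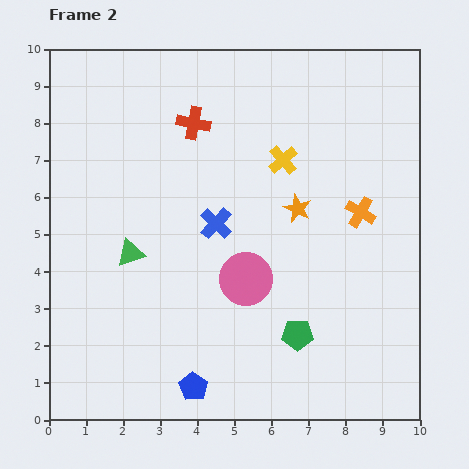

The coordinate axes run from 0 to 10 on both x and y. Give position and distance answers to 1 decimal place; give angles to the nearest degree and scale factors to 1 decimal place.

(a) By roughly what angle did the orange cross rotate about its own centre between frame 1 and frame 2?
28° counter-clockwise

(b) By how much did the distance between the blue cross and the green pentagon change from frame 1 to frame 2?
-1.6

Distance in frame 1: 5.3. Distance in frame 2: 3.7.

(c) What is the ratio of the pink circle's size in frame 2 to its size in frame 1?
1.7×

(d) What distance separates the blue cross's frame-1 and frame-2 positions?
3.8

The blue cross moved from (1.6, 7.7) to (4.5, 5.3), a distance of √(2.9² + 2.4²) ≈ 3.8.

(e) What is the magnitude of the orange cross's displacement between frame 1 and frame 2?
0.9

The orange cross moved from (9.1, 6.2) to (8.4, 5.6), a distance of √(0.7² + 0.6²) ≈ 0.9.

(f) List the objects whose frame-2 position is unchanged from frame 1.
the red cross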